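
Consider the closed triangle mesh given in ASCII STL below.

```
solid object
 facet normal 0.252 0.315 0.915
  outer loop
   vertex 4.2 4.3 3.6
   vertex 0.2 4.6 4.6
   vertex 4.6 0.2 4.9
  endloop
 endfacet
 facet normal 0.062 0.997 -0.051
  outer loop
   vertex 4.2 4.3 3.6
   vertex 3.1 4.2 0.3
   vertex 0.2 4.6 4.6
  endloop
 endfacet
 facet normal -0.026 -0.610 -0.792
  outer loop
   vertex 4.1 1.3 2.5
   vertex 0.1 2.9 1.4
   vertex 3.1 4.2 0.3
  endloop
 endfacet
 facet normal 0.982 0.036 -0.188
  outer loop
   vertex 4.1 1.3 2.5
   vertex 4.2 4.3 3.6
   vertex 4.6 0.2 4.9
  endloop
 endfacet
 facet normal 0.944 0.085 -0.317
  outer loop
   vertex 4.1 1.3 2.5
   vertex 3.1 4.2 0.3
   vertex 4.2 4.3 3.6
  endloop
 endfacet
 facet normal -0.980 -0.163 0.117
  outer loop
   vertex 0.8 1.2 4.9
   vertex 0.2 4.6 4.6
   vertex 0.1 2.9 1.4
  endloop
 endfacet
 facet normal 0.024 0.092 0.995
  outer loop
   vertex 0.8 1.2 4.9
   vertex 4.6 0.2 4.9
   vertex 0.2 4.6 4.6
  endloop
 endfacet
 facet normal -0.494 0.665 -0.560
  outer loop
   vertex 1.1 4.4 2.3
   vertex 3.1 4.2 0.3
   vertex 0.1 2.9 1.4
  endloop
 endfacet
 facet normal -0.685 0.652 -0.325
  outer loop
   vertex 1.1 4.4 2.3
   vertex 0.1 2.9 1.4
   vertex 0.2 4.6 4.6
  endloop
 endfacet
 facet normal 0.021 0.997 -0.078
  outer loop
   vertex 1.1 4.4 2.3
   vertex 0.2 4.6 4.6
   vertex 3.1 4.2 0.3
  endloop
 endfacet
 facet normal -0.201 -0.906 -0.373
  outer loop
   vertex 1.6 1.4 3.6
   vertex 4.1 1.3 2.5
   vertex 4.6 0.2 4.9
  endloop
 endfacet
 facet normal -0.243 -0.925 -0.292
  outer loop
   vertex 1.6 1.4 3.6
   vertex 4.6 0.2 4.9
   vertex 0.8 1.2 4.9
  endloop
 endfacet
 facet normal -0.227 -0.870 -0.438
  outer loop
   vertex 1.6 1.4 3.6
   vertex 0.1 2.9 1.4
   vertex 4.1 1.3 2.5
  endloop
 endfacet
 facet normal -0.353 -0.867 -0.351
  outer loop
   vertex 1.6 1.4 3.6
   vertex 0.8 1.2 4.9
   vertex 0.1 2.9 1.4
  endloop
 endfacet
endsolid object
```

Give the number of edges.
21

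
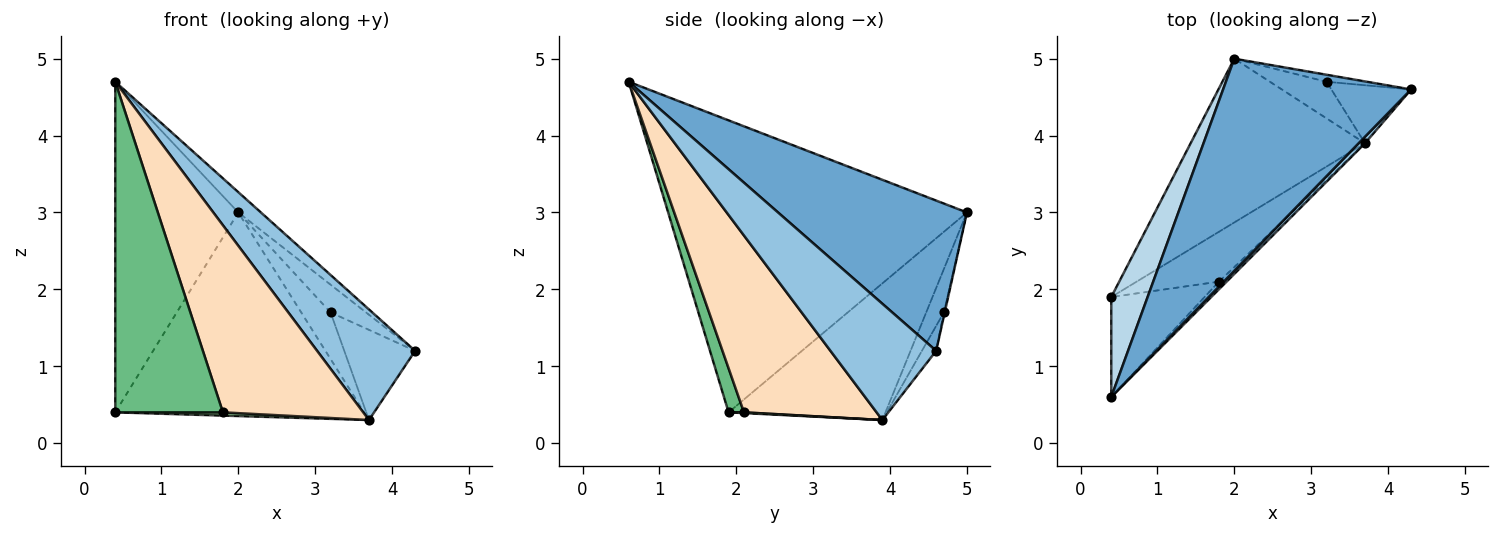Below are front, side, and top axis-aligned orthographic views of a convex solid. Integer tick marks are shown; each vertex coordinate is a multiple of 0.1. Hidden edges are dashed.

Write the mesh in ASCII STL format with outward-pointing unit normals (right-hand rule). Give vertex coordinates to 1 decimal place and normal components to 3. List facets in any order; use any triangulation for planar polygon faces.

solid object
 facet normal 0.623 0.075 0.779
  outer loop
   vertex 2.0 5.0 3.0
   vertex 0.4 0.6 4.7
   vertex 4.3 4.6 1.2
  endloop
 endfacet
 facet normal 0.733 -0.679 0.040
  outer loop
   vertex 3.7 3.9 0.3
   vertex 4.3 4.6 1.2
   vertex 0.4 0.6 4.7
  endloop
 endfacet
 facet normal -0.919 0.378 0.114
  outer loop
   vertex 0.4 1.9 0.4
   vertex 0.4 0.6 4.7
   vertex 2.0 5.0 3.0
  endloop
 endfacet
 facet normal -0.441 0.699 -0.563
  outer loop
   vertex 0.4 1.9 0.4
   vertex 2.0 5.0 3.0
   vertex 3.7 3.9 0.3
  endloop
 endfacet
 facet normal -0.023 0.969 -0.245
  outer loop
   vertex 3.2 4.7 1.7
   vertex 2.0 5.0 3.0
   vertex 4.3 4.6 1.2
  endloop
 endfacet
 facet normal -0.167 0.829 -0.533
  outer loop
   vertex 3.2 4.7 1.7
   vertex 4.3 4.6 1.2
   vertex 3.7 3.9 0.3
  endloop
 endfacet
 facet normal -0.428 0.711 -0.559
  outer loop
   vertex 3.2 4.7 1.7
   vertex 3.7 3.9 0.3
   vertex 2.0 5.0 3.0
  endloop
 endfacet
 facet normal 0.687 -0.726 -0.030
  outer loop
   vertex 1.8 2.1 0.4
   vertex 3.7 3.9 0.3
   vertex 0.4 0.6 4.7
  endloop
 endfacet
 facet normal 0.135 -0.948 -0.287
  outer loop
   vertex 1.8 2.1 0.4
   vertex 0.4 0.6 4.7
   vertex 0.4 1.9 0.4
  endloop
 endfacet
 facet normal 0.009 -0.065 -0.998
  outer loop
   vertex 1.8 2.1 0.4
   vertex 0.4 1.9 0.4
   vertex 3.7 3.9 0.3
  endloop
 endfacet
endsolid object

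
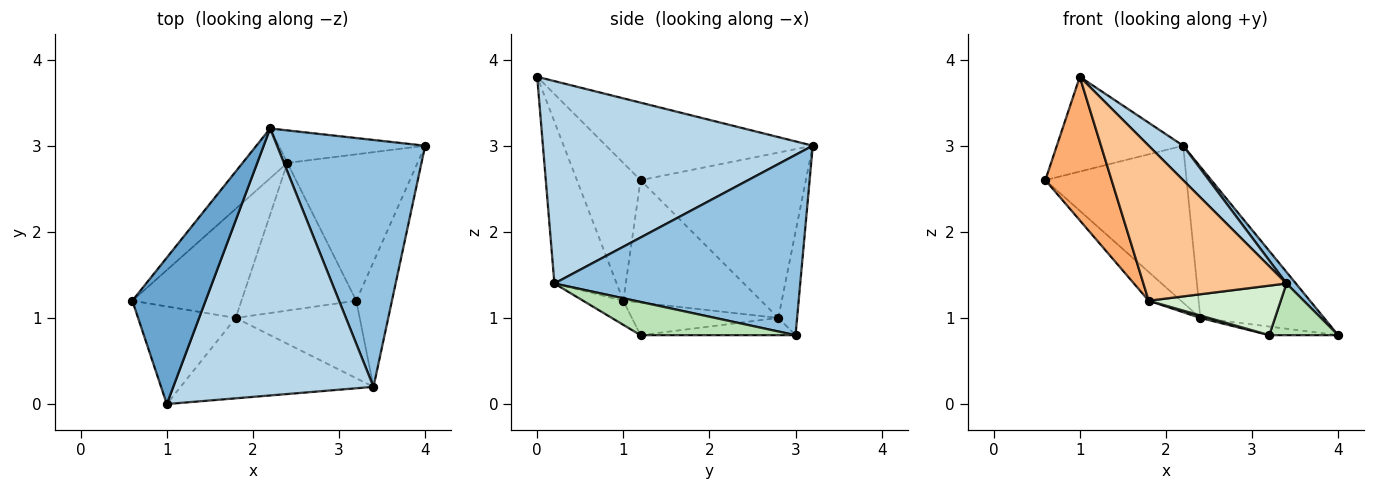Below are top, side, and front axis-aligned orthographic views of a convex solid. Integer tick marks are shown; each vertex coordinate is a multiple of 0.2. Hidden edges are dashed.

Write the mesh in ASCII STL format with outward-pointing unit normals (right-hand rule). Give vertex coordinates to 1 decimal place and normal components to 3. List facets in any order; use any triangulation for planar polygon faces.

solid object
 facet normal -0.664 0.406 0.627
  outer loop
   vertex 2.2 3.2 3.0
   vertex 0.6 1.2 2.6
   vertex 1.0 0.0 3.8
  endloop
 endfacet
 facet normal 0.772 -0.030 0.635
  outer loop
   vertex 3.4 0.2 1.4
   vertex 4.0 3.0 0.8
   vertex 2.2 3.2 3.0
  endloop
 endfacet
 facet normal 0.708 -0.090 0.700
  outer loop
   vertex 3.4 0.2 1.4
   vertex 2.2 3.2 3.0
   vertex 1.0 0.0 3.8
  endloop
 endfacet
 facet normal -0.745 0.636 -0.202
  outer loop
   vertex 2.4 2.8 1.0
   vertex 0.6 1.2 2.6
   vertex 2.2 3.2 3.0
  endloop
 endfacet
 facet normal -0.147 0.967 -0.208
  outer loop
   vertex 2.4 2.8 1.0
   vertex 2.2 3.2 3.0
   vertex 4.0 3.0 0.8
  endloop
 endfacet
 facet normal -0.622 -0.648 -0.440
  outer loop
   vertex 1.8 1.0 1.2
   vertex 1.0 0.0 3.8
   vertex 0.6 1.2 2.6
  endloop
 endfacet
 facet normal -0.360 -0.828 -0.429
  outer loop
   vertex 1.8 1.0 1.2
   vertex 3.4 0.2 1.4
   vertex 1.0 0.0 3.8
  endloop
 endfacet
 facet normal -0.736 0.172 -0.655
  outer loop
   vertex 1.8 1.0 1.2
   vertex 0.6 1.2 2.6
   vertex 2.4 2.8 1.0
  endloop
 endfacet
 facet normal -0.131 0.058 -0.990
  outer loop
   vertex 3.2 1.2 0.8
   vertex 2.4 2.8 1.0
   vertex 4.0 3.0 0.8
  endloop
 endfacet
 facet normal -0.273 -0.016 -0.962
  outer loop
   vertex 3.2 1.2 0.8
   vertex 1.8 1.0 1.2
   vertex 2.4 2.8 1.0
  endloop
 endfacet
 facet normal 0.652 -0.290 -0.700
  outer loop
   vertex 3.2 1.2 0.8
   vertex 4.0 3.0 0.8
   vertex 3.4 0.2 1.4
  endloop
 endfacet
 facet normal -0.162 -0.531 -0.832
  outer loop
   vertex 3.2 1.2 0.8
   vertex 3.4 0.2 1.4
   vertex 1.8 1.0 1.2
  endloop
 endfacet
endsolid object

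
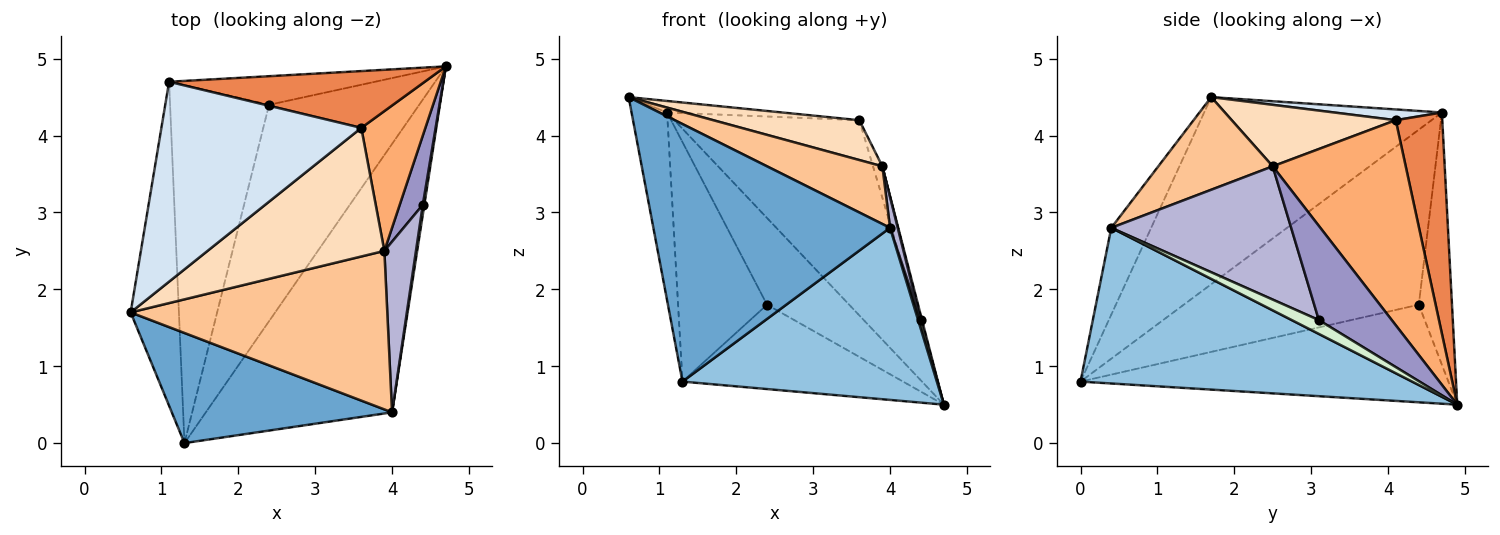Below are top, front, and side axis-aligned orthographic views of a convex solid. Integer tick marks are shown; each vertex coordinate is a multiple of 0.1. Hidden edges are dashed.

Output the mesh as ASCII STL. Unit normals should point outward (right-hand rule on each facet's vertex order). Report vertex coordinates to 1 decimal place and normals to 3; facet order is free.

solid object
 facet normal -0.153 -0.909 0.389
  outer loop
   vertex 4.0 0.4 2.8
   vertex 0.6 1.7 4.5
   vertex 1.3 0.0 0.8
  endloop
 endfacet
 facet normal 0.575 -0.441 -0.689
  outer loop
   vertex 4.0 0.4 2.8
   vertex 1.3 0.0 0.8
   vertex 4.7 4.9 0.5
  endloop
 endfacet
 facet normal -0.958 0.143 -0.247
  outer loop
   vertex 1.1 4.7 4.3
   vertex 1.3 0.0 0.8
   vertex 0.6 1.7 4.5
  endloop
 endfacet
 facet normal 0.054 0.058 0.997
  outer loop
   vertex 1.1 4.7 4.3
   vertex 0.6 1.7 4.5
   vertex 3.6 4.1 4.2
  endloop
 endfacet
 facet normal 0.235 0.933 0.272
  outer loop
   vertex 1.1 4.7 4.3
   vertex 3.6 4.1 4.2
   vertex 4.7 4.9 0.5
  endloop
 endfacet
 facet normal 0.952 0.067 0.298
  outer loop
   vertex 3.9 2.5 3.6
   vertex 4.7 4.9 0.5
   vertex 3.6 4.1 4.2
  endloop
 endfacet
 facet normal 0.321 -0.324 0.890
  outer loop
   vertex 3.9 2.5 3.6
   vertex 0.6 1.7 4.5
   vertex 4.0 0.4 2.8
  endloop
 endfacet
 facet normal 0.315 -0.281 0.906
  outer loop
   vertex 3.9 2.5 3.6
   vertex 3.6 4.1 4.2
   vertex 0.6 1.7 4.5
  endloop
 endfacet
 facet normal -0.518 0.311 -0.797
  outer loop
   vertex 2.4 4.4 1.8
   vertex 4.7 4.9 0.5
   vertex 1.3 0.0 0.8
  endloop
 endfacet
 facet normal -0.358 0.887 -0.293
  outer loop
   vertex 2.4 4.4 1.8
   vertex 1.1 4.7 4.3
   vertex 4.7 4.9 0.5
  endloop
 endfacet
 facet normal -0.827 0.313 -0.467
  outer loop
   vertex 2.4 4.4 1.8
   vertex 1.3 0.0 0.8
   vertex 1.1 4.7 4.3
  endloop
 endfacet
 facet normal 0.989 -0.098 0.110
  outer loop
   vertex 4.4 3.1 1.6
   vertex 4.0 0.4 2.8
   vertex 4.7 4.9 0.5
  endloop
 endfacet
 facet normal 0.971 -0.017 0.238
  outer loop
   vertex 4.4 3.1 1.6
   vertex 4.7 4.9 0.5
   vertex 3.9 2.5 3.6
  endloop
 endfacet
 facet normal 0.972 -0.042 0.231
  outer loop
   vertex 4.4 3.1 1.6
   vertex 3.9 2.5 3.6
   vertex 4.0 0.4 2.8
  endloop
 endfacet
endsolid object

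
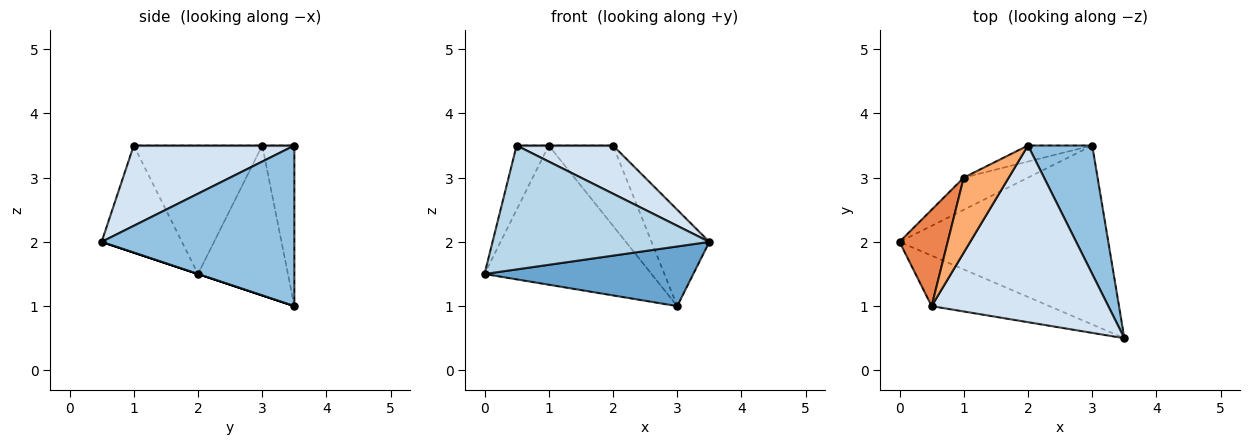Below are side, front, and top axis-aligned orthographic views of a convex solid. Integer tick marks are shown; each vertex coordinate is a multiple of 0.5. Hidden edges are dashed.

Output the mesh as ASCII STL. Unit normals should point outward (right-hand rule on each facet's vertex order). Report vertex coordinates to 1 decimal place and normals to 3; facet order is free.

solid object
 facet normal 0.000 -0.316 -0.949
  outer loop
   vertex 3.0 3.5 1.0
   vertex 3.5 0.5 2.0
   vertex 0.0 2.0 1.5
  endloop
 endfacet
 facet normal 0.894 0.268 0.358
  outer loop
   vertex 2.0 3.5 3.5
   vertex 3.5 0.5 2.0
   vertex 3.0 3.5 1.0
  endloop
 endfacet
 facet normal -0.324 -0.876 -0.357
  outer loop
   vertex 0.5 1.0 3.5
   vertex 0.0 2.0 1.5
   vertex 3.5 0.5 2.0
  endloop
 endfacet
 facet normal 0.402 -0.241 0.884
  outer loop
   vertex 0.5 1.0 3.5
   vertex 3.5 0.5 2.0
   vertex 2.0 3.5 3.5
  endloop
 endfacet
 facet normal -0.912 0.228 0.342
  outer loop
   vertex 1.0 3.0 3.5
   vertex 0.0 2.0 1.5
   vertex 0.5 1.0 3.5
  endloop
 endfacet
 facet normal 0.000 0.000 1.000
  outer loop
   vertex 1.0 3.0 3.5
   vertex 0.5 1.0 3.5
   vertex 2.0 3.5 3.5
  endloop
 endfacet
 facet normal -0.465 0.863 -0.199
  outer loop
   vertex 1.0 3.0 3.5
   vertex 3.0 3.5 1.0
   vertex 0.0 2.0 1.5
  endloop
 endfacet
 facet normal -0.440 0.880 -0.176
  outer loop
   vertex 1.0 3.0 3.5
   vertex 2.0 3.5 3.5
   vertex 3.0 3.5 1.0
  endloop
 endfacet
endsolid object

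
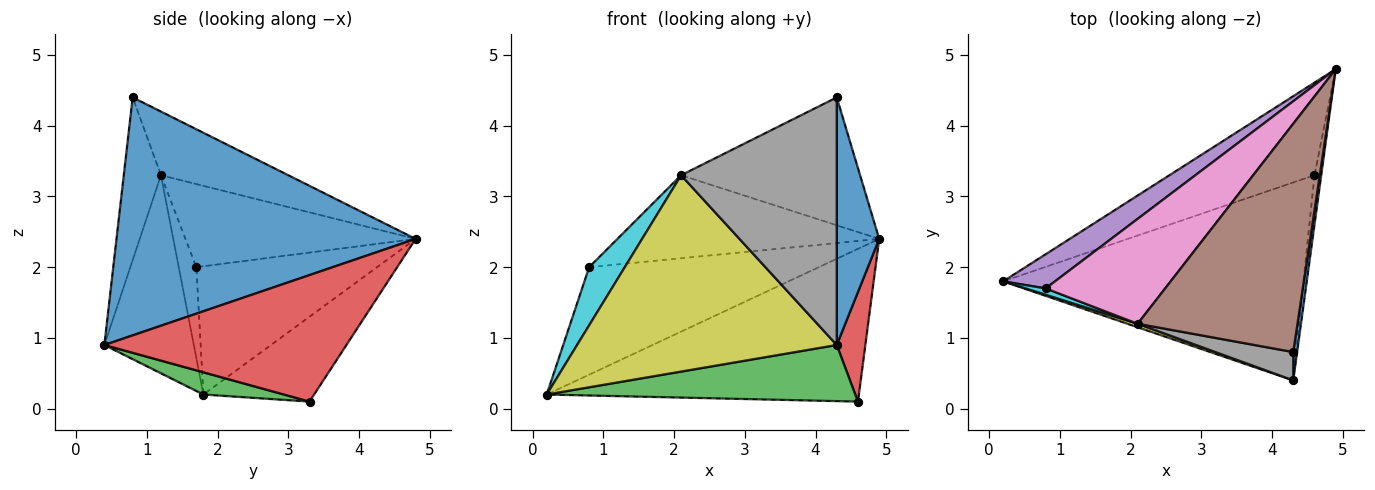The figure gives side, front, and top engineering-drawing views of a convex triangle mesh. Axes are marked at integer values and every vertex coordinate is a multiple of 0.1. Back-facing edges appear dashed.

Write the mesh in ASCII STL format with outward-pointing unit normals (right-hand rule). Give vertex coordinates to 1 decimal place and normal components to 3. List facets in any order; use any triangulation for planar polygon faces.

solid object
 facet normal 0.990 -0.140 0.016
  outer loop
   vertex 4.3 0.8 4.4
   vertex 4.3 0.4 0.9
   vertex 4.9 4.8 2.4
  endloop
 endfacet
 facet normal -0.290 0.818 -0.496
  outer loop
   vertex 4.6 3.3 0.1
   vertex 0.2 1.8 0.2
   vertex 4.9 4.8 2.4
  endloop
 endfacet
 facet normal 0.071 -0.272 -0.960
  outer loop
   vertex 4.6 3.3 0.1
   vertex 4.3 0.4 0.9
   vertex 0.2 1.8 0.2
  endloop
 endfacet
 facet normal 0.992 -0.117 -0.053
  outer loop
   vertex 4.6 3.3 0.1
   vertex 4.9 4.8 2.4
   vertex 4.3 0.4 0.9
  endloop
 endfacet
 facet normal -0.600 0.762 0.242
  outer loop
   vertex 0.8 1.7 2.0
   vertex 4.9 4.8 2.4
   vertex 0.2 1.8 0.2
  endloop
 endfacet
 facet normal -0.328 0.461 0.824
  outer loop
   vertex 2.1 1.2 3.3
   vertex 4.3 0.8 4.4
   vertex 4.9 4.8 2.4
  endloop
 endfacet
 facet normal -0.479 0.545 0.688
  outer loop
   vertex 2.1 1.2 3.3
   vertex 4.9 4.8 2.4
   vertex 0.8 1.7 2.0
  endloop
 endfacet
 facet normal -0.231 -0.967 0.110
  outer loop
   vertex 2.1 1.2 3.3
   vertex 4.3 0.4 0.9
   vertex 4.3 0.8 4.4
  endloop
 endfacet
 facet normal -0.326 -0.945 0.017
  outer loop
   vertex 2.1 1.2 3.3
   vertex 0.2 1.8 0.2
   vertex 4.3 0.4 0.9
  endloop
 endfacet
 facet normal -0.441 -0.892 0.097
  outer loop
   vertex 2.1 1.2 3.3
   vertex 0.8 1.7 2.0
   vertex 0.2 1.8 0.2
  endloop
 endfacet
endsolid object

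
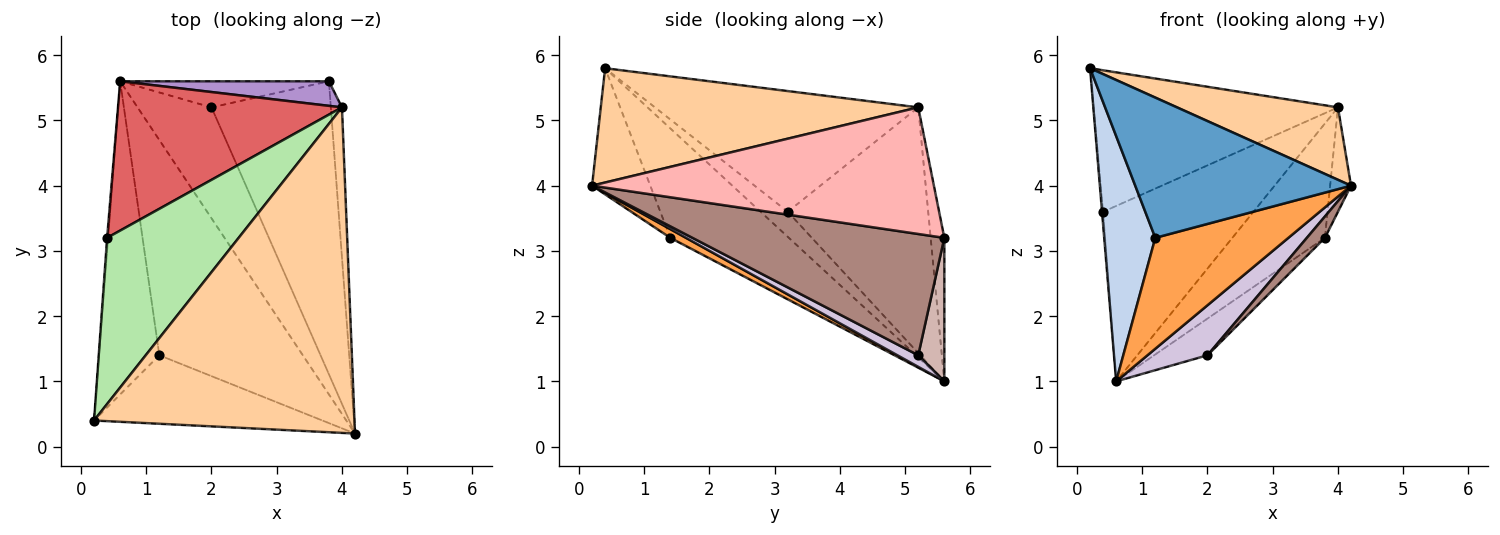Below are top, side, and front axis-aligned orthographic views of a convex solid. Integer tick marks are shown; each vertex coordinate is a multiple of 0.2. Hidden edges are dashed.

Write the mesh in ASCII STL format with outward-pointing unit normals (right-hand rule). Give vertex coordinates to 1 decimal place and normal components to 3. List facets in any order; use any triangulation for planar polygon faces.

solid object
 facet normal -0.236 -0.873 -0.426
  outer loop
   vertex 1.2 1.4 3.2
   vertex 4.2 0.2 4.0
   vertex 0.2 0.4 5.8
  endloop
 endfacet
 facet normal -0.820 -0.353 -0.451
  outer loop
   vertex 1.2 1.4 3.2
   vertex 0.2 0.4 5.8
   vertex 0.6 5.6 1.0
  endloop
 endfacet
 facet normal 0.054 -0.457 -0.888
  outer loop
   vertex 1.2 1.4 3.2
   vertex 0.6 5.6 1.0
   vertex 4.2 0.2 4.0
  endloop
 endfacet
 facet normal 0.394 -0.200 0.897
  outer loop
   vertex 4.0 5.2 5.2
   vertex 0.2 0.4 5.8
   vertex 4.2 0.2 4.0
  endloop
 endfacet
 facet normal -0.998 0.040 -0.040
  outer loop
   vertex 0.4 3.2 3.6
   vertex 0.6 5.6 1.0
   vertex 0.2 0.4 5.8
  endloop
 endfacet
 facet normal -0.573 0.531 0.624
  outer loop
   vertex 0.4 3.2 3.6
   vertex 0.2 0.4 5.8
   vertex 4.0 5.2 5.2
  endloop
 endfacet
 facet normal -0.580 0.621 0.528
  outer loop
   vertex 0.4 3.2 3.6
   vertex 4.0 5.2 5.2
   vertex 0.6 5.6 1.0
  endloop
 endfacet
 facet normal 0.994 0.061 -0.087
  outer loop
   vertex 3.8 5.6 3.2
   vertex 4.0 5.2 5.2
   vertex 4.2 0.2 4.0
  endloop
 endfacet
 facet normal -0.143 0.968 0.208
  outer loop
   vertex 3.8 5.6 3.2
   vertex 0.6 5.6 1.0
   vertex 4.0 5.2 5.2
  endloop
 endfacet
 facet normal 0.142 -0.407 -0.902
  outer loop
   vertex 2.0 5.2 1.4
   vertex 4.2 0.2 4.0
   vertex 0.6 5.6 1.0
  endloop
 endfacet
 facet normal 0.712 -0.051 -0.700
  outer loop
   vertex 2.0 5.2 1.4
   vertex 3.8 5.6 3.2
   vertex 4.2 0.2 4.0
  endloop
 endfacet
 facet normal 0.370 0.757 -0.538
  outer loop
   vertex 2.0 5.2 1.4
   vertex 0.6 5.6 1.0
   vertex 3.8 5.6 3.2
  endloop
 endfacet
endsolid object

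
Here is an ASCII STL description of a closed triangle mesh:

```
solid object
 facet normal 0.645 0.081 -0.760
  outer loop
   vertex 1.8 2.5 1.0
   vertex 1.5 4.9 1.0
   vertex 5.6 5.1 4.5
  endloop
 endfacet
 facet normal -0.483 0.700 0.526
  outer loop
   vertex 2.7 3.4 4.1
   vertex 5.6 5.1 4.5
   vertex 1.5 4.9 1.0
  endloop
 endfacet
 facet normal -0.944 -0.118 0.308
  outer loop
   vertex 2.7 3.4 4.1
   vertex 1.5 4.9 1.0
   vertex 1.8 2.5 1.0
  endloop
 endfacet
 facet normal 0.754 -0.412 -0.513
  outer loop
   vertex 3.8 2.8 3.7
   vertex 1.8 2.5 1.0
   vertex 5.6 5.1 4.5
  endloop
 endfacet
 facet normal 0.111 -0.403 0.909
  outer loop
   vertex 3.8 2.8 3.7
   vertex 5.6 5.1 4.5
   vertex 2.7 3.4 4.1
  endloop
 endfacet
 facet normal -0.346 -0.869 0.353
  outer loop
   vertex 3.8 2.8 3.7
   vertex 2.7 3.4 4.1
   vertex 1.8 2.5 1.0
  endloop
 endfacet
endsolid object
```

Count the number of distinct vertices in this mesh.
5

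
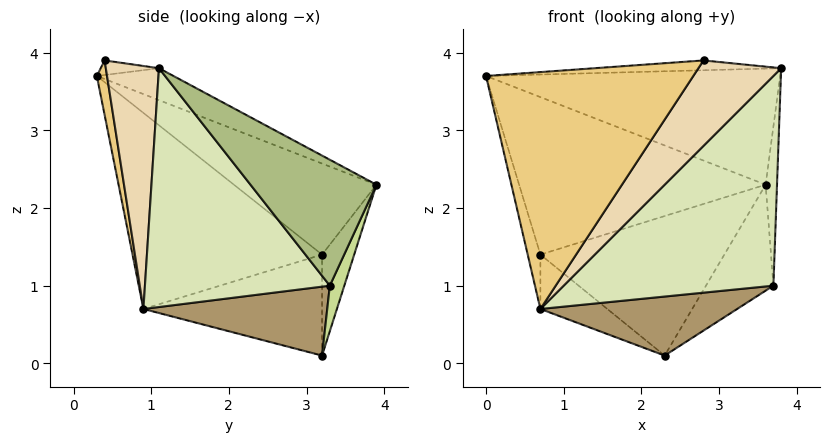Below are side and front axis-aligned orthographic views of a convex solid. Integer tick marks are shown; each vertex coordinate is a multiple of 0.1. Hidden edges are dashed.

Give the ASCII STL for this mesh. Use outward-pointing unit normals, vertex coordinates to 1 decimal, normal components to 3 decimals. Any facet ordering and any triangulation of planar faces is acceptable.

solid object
 facet normal -0.120 0.462 0.879
  outer loop
   vertex 3.6 3.9 2.3
   vertex 0.0 0.3 3.7
   vertex 3.8 1.1 3.8
  endloop
 endfacet
 facet normal -0.365 0.631 0.685
  outer loop
   vertex 0.7 3.2 1.4
   vertex 0.0 0.3 3.7
   vertex 3.6 3.9 2.3
  endloop
 endfacet
 facet normal -0.168 0.964 -0.207
  outer loop
   vertex 0.7 3.2 1.4
   vertex 3.6 3.9 2.3
   vertex 2.3 3.2 0.1
  endloop
 endfacet
 facet normal -0.975 0.065 -0.214
  outer loop
   vertex 0.7 0.9 0.7
   vertex 0.0 0.3 3.7
   vertex 0.7 3.2 1.4
  endloop
 endfacet
 facet normal -0.614 0.230 -0.755
  outer loop
   vertex 0.7 0.9 0.7
   vertex 0.7 3.2 1.4
   vertex 2.3 3.2 0.1
  endloop
 endfacet
 facet normal 0.995 0.090 0.035
  outer loop
   vertex 3.7 3.3 1.0
   vertex 3.6 3.9 2.3
   vertex 3.8 1.1 3.8
  endloop
 endfacet
 facet normal 0.192 0.897 -0.399
  outer loop
   vertex 3.7 3.3 1.0
   vertex 2.3 3.2 0.1
   vertex 3.6 3.9 2.3
  endloop
 endfacet
 facet normal 0.564 -0.639 -0.523
  outer loop
   vertex 3.7 3.3 1.0
   vertex 3.8 1.1 3.8
   vertex 0.7 0.9 0.7
  endloop
 endfacet
 facet normal 0.487 -0.522 -0.700
  outer loop
   vertex 3.7 3.3 1.0
   vertex 0.7 0.9 0.7
   vertex 2.3 3.2 0.1
  endloop
 endfacet
 facet normal -0.078 0.249 0.965
  outer loop
   vertex 2.8 0.4 3.9
   vertex 3.8 1.1 3.8
   vertex 0.0 0.3 3.7
  endloop
 endfacet
 facet normal 0.048 -0.982 -0.185
  outer loop
   vertex 2.8 0.4 3.9
   vertex 0.0 0.3 3.7
   vertex 0.7 0.9 0.7
  endloop
 endfacet
 facet normal 0.486 -0.757 -0.437
  outer loop
   vertex 2.8 0.4 3.9
   vertex 0.7 0.9 0.7
   vertex 3.8 1.1 3.8
  endloop
 endfacet
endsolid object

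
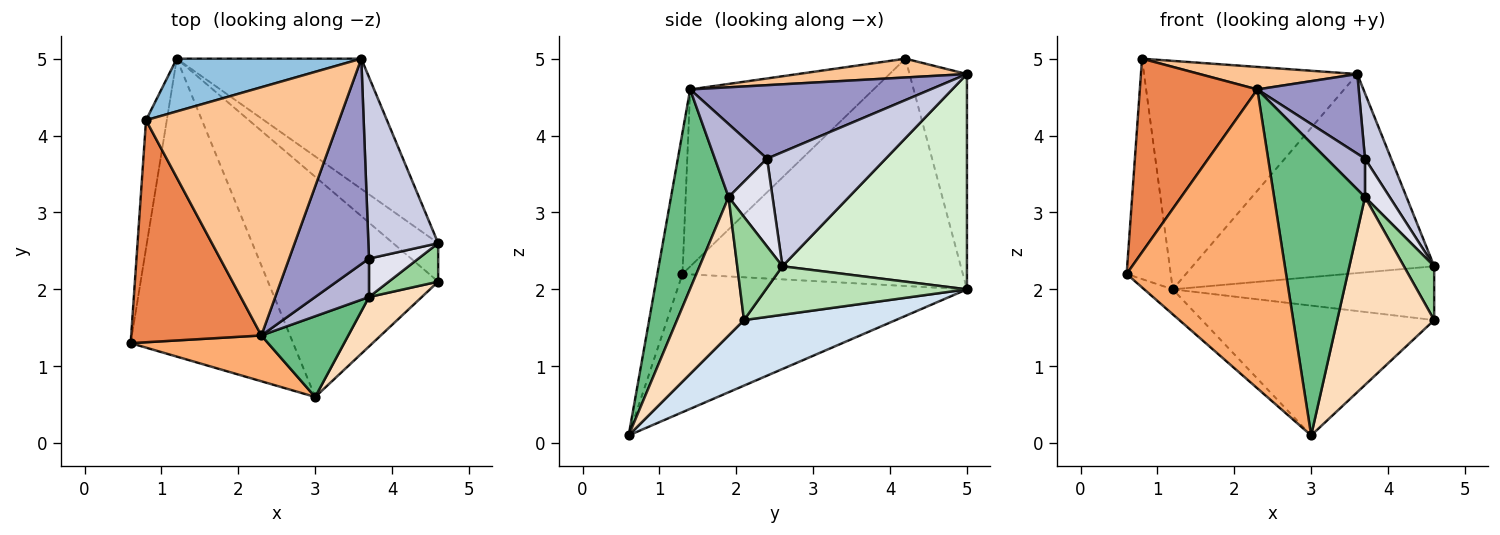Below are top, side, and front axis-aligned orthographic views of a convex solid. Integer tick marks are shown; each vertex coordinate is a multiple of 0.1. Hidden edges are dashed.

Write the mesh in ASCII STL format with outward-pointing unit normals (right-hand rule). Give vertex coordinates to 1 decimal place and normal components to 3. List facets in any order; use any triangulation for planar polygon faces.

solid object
 facet normal -0.984 0.155 -0.090
  outer loop
   vertex 0.8 4.2 5.0
   vertex 1.2 5.0 2.0
   vertex 0.6 1.3 2.2
  endloop
 endfacet
 facet normal -0.254 0.942 0.217
  outer loop
   vertex 3.6 5.0 4.8
   vertex 1.2 5.0 2.0
   vertex 0.8 4.2 5.0
  endloop
 endfacet
 facet normal -0.647 0.064 -0.760
  outer loop
   vertex 3.0 0.6 0.1
   vertex 0.6 1.3 2.2
   vertex 1.2 5.0 2.0
  endloop
 endfacet
 facet normal 0.315 0.482 -0.818
  outer loop
   vertex 3.0 0.6 0.1
   vertex 1.2 5.0 2.0
   vertex 4.6 2.1 1.6
  endloop
 endfacet
 facet normal -0.716 -0.459 0.526
  outer loop
   vertex 2.3 1.4 4.6
   vertex 0.8 4.2 5.0
   vertex 0.6 1.3 2.2
  endloop
 endfacet
 facet normal -0.154 -0.977 0.150
  outer loop
   vertex 2.3 1.4 4.6
   vertex 0.6 1.3 2.2
   vertex 3.0 0.6 0.1
  endloop
 endfacet
 facet normal 0.096 -0.090 0.991
  outer loop
   vertex 2.3 1.4 4.6
   vertex 3.6 5.0 4.8
   vertex 0.8 4.2 5.0
  endloop
 endfacet
 facet normal 0.555 -0.804 0.212
  outer loop
   vertex 3.7 1.9 3.2
   vertex 3.0 0.6 0.1
   vertex 4.6 2.1 1.6
  endloop
 endfacet
 facet normal 0.521 -0.823 0.227
  outer loop
   vertex 3.7 1.9 3.2
   vertex 2.3 1.4 4.6
   vertex 3.0 0.6 0.1
  endloop
 endfacet
 facet normal 0.772 -0.517 0.370
  outer loop
   vertex 4.6 2.6 2.3
   vertex 3.7 1.9 3.2
   vertex 4.6 2.1 1.6
  endloop
 endfacet
 facet normal 0.530 0.690 -0.493
  outer loop
   vertex 4.6 2.6 2.3
   vertex 4.6 2.1 1.6
   vertex 1.2 5.0 2.0
  endloop
 endfacet
 facet normal 0.538 0.705 -0.462
  outer loop
   vertex 4.6 2.6 2.3
   vertex 1.2 5.0 2.0
   vertex 3.6 5.0 4.8
  endloop
 endfacet
 facet normal 0.651 -0.274 0.708
  outer loop
   vertex 3.7 2.4 3.7
   vertex 3.6 5.0 4.8
   vertex 2.3 1.4 4.6
  endloop
 endfacet
 facet normal 0.692 -0.510 0.510
  outer loop
   vertex 3.7 2.4 3.7
   vertex 2.3 1.4 4.6
   vertex 3.7 1.9 3.2
  endloop
 endfacet
 facet normal 0.839 -0.185 0.513
  outer loop
   vertex 3.7 2.4 3.7
   vertex 4.6 2.6 2.3
   vertex 3.6 5.0 4.8
  endloop
 endfacet
 facet normal 0.783 -0.440 0.440
  outer loop
   vertex 3.7 2.4 3.7
   vertex 3.7 1.9 3.2
   vertex 4.6 2.6 2.3
  endloop
 endfacet
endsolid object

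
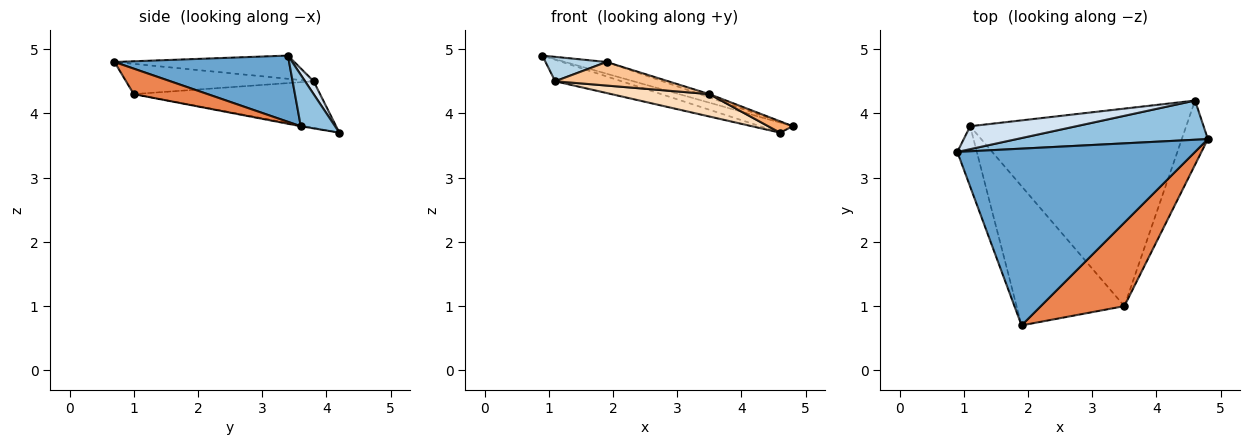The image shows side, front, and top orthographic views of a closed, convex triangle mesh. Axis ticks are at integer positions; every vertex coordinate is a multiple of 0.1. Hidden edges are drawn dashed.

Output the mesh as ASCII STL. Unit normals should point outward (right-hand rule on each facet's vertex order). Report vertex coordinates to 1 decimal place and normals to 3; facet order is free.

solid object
 facet normal 0.268 0.064 0.961
  outer loop
   vertex 1.9 0.7 4.8
   vertex 4.8 3.6 3.8
   vertex 0.9 3.4 4.9
  endloop
 endfacet
 facet normal 0.252 0.240 0.937
  outer loop
   vertex 4.6 4.2 3.7
   vertex 0.9 3.4 4.9
   vertex 4.8 3.6 3.8
  endloop
 endfacet
 facet normal -0.741 -0.252 -0.622
  outer loop
   vertex 1.1 3.8 4.5
   vertex 1.9 0.7 4.8
   vertex 0.9 3.4 4.9
  endloop
 endfacet
 facet normal 0.088 0.682 0.726
  outer loop
   vertex 1.1 3.8 4.5
   vertex 0.9 3.4 4.9
   vertex 4.6 4.2 3.7
  endloop
 endfacet
 facet normal 0.292 0.038 0.956
  outer loop
   vertex 3.5 1.0 4.3
   vertex 4.8 3.6 3.8
   vertex 1.9 0.7 4.8
  endloop
 endfacet
 facet normal -0.030 -0.174 -0.984
  outer loop
   vertex 3.5 1.0 4.3
   vertex 4.6 4.2 3.7
   vertex 4.8 3.6 3.8
  endloop
 endfacet
 facet normal -0.267 -0.161 -0.950
  outer loop
   vertex 3.5 1.0 4.3
   vertex 1.9 0.7 4.8
   vertex 1.1 3.8 4.5
  endloop
 endfacet
 facet normal -0.209 -0.110 -0.972
  outer loop
   vertex 3.5 1.0 4.3
   vertex 1.1 3.8 4.5
   vertex 4.6 4.2 3.7
  endloop
 endfacet
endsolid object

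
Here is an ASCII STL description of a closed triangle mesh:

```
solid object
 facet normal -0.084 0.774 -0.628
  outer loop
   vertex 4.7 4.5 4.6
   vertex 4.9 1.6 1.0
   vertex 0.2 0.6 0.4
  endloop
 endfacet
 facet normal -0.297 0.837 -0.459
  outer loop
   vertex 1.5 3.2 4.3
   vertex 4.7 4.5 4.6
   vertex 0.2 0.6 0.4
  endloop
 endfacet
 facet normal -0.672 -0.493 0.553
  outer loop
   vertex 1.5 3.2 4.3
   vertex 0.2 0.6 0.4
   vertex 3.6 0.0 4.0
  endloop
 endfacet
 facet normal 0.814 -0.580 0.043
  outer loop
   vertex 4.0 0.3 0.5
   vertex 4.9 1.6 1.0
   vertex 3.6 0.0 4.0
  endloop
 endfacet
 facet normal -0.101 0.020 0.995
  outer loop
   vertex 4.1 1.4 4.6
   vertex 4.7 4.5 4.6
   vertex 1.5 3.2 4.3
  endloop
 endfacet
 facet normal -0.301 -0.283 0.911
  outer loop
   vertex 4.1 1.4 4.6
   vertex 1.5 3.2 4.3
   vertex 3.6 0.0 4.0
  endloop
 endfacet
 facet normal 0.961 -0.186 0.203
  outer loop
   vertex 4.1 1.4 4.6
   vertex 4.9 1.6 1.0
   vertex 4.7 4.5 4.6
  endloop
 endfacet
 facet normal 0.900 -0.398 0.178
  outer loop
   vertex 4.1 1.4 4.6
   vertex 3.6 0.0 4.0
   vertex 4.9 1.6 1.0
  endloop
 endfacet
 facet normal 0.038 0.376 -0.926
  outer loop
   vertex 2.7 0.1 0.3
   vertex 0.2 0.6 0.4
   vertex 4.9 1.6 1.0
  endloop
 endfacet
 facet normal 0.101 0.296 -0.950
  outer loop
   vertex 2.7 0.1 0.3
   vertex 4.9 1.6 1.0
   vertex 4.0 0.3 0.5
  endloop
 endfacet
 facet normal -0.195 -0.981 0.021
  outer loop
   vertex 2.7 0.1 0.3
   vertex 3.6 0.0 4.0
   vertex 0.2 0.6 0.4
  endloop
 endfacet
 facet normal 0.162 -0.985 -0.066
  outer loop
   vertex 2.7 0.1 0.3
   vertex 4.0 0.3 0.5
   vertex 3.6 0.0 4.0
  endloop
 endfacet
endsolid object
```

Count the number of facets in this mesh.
12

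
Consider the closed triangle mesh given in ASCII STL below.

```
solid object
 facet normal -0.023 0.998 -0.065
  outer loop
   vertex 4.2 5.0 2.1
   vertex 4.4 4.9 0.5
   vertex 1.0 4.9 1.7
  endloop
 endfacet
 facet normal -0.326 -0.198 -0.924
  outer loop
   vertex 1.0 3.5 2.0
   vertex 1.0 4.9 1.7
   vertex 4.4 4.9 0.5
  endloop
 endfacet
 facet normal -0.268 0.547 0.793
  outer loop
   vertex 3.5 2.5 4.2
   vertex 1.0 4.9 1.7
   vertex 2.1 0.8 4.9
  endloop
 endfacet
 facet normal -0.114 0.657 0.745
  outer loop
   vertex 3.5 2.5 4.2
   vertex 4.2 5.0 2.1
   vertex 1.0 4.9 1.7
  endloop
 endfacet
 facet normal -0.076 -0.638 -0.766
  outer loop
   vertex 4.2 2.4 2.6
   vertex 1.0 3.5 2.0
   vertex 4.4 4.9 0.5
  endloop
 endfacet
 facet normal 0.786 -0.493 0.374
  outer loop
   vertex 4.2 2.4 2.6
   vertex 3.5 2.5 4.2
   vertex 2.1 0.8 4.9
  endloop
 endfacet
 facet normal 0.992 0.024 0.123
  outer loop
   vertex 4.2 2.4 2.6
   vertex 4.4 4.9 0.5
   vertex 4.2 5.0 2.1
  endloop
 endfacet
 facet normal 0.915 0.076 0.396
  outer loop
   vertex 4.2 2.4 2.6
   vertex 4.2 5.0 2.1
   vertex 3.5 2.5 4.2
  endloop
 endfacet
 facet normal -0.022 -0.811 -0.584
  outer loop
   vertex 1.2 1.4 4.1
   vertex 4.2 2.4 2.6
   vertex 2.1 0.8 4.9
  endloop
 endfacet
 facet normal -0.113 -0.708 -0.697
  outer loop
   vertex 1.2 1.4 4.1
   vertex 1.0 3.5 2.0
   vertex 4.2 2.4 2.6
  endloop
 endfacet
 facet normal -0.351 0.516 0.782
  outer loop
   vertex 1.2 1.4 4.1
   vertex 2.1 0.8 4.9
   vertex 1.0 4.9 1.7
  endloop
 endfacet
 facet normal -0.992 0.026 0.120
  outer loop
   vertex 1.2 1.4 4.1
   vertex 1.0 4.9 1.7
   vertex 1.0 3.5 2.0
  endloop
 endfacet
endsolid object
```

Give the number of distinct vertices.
8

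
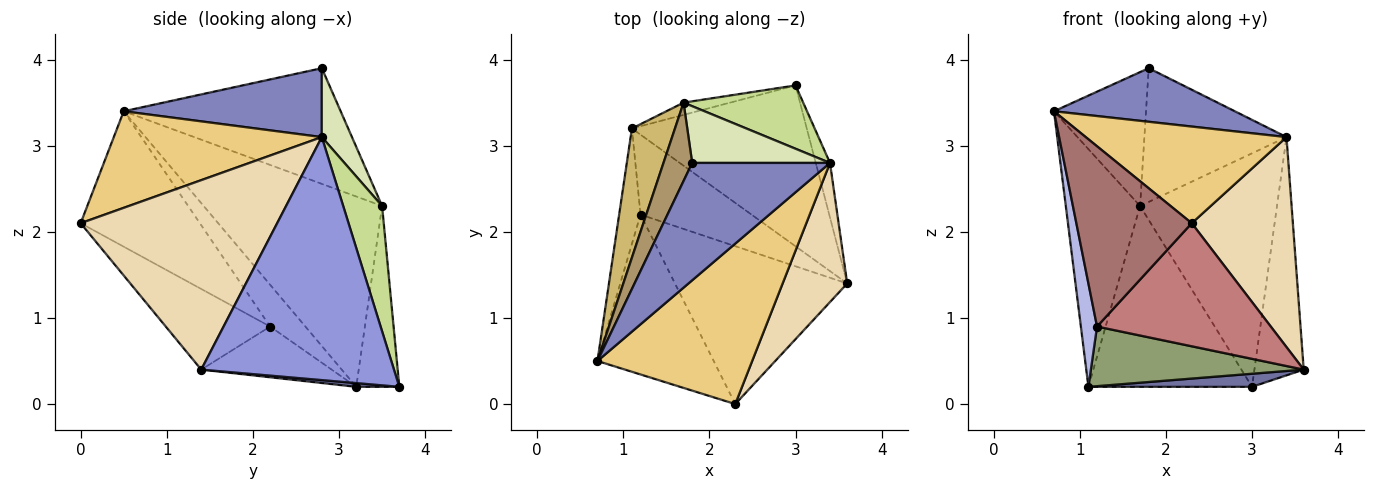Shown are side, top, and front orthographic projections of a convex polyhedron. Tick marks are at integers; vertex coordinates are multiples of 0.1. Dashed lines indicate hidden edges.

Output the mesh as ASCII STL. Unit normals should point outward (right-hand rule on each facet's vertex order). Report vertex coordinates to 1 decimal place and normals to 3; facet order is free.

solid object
 facet normal 0.021 -0.081 -0.996
  outer loop
   vertex 1.1 3.2 0.2
   vertex 3.0 3.7 0.2
   vertex 3.6 1.4 0.4
  endloop
 endfacet
 facet normal 0.414 -0.378 0.828
  outer loop
   vertex 3.4 2.8 3.1
   vertex 1.8 2.8 3.9
   vertex 0.7 0.5 3.4
  endloop
 endfacet
 facet normal 0.967 0.247 -0.057
  outer loop
   vertex 3.4 2.8 3.1
   vertex 3.6 1.4 0.4
   vertex 3.0 3.7 0.2
  endloop
 endfacet
 facet normal -0.824 -0.378 -0.422
  outer loop
   vertex 1.2 2.2 0.9
   vertex 0.7 0.5 3.4
   vertex 1.1 3.2 0.2
  endloop
 endfacet
 facet normal -0.344 -0.561 -0.753
  outer loop
   vertex 1.2 2.2 0.9
   vertex 1.1 3.2 0.2
   vertex 3.6 1.4 0.4
  endloop
 endfacet
 facet normal -0.254 0.965 -0.065
  outer loop
   vertex 1.7 3.5 2.3
   vertex 3.0 3.7 0.2
   vertex 1.1 3.2 0.2
  endloop
 endfacet
 facet normal 0.264 0.931 0.252
  outer loop
   vertex 1.7 3.5 2.3
   vertex 3.4 2.8 3.1
   vertex 3.0 3.7 0.2
  endloop
 endfacet
 facet normal 0.192 0.904 0.383
  outer loop
   vertex 1.7 3.5 2.3
   vertex 1.8 2.8 3.9
   vertex 3.4 2.8 3.1
  endloop
 endfacet
 facet normal -0.897 0.381 0.223
  outer loop
   vertex 1.7 3.5 2.3
   vertex 0.7 0.5 3.4
   vertex 1.8 2.8 3.9
  endloop
 endfacet
 facet normal -0.904 0.376 0.204
  outer loop
   vertex 1.7 3.5 2.3
   vertex 1.1 3.2 0.2
   vertex 0.7 0.5 3.4
  endloop
 endfacet
 facet normal 0.472 -0.455 0.755
  outer loop
   vertex 2.3 0.0 2.1
   vertex 3.4 2.8 3.1
   vertex 0.7 0.5 3.4
  endloop
 endfacet
 facet normal 0.851 -0.438 0.290
  outer loop
   vertex 2.3 0.0 2.1
   vertex 3.6 1.4 0.4
   vertex 3.4 2.8 3.1
  endloop
 endfacet
 facet normal -0.612 -0.592 -0.525
  outer loop
   vertex 2.3 0.0 2.1
   vertex 0.7 0.5 3.4
   vertex 1.2 2.2 0.9
  endloop
 endfacet
 facet normal -0.346 -0.577 -0.740
  outer loop
   vertex 2.3 0.0 2.1
   vertex 1.2 2.2 0.9
   vertex 3.6 1.4 0.4
  endloop
 endfacet
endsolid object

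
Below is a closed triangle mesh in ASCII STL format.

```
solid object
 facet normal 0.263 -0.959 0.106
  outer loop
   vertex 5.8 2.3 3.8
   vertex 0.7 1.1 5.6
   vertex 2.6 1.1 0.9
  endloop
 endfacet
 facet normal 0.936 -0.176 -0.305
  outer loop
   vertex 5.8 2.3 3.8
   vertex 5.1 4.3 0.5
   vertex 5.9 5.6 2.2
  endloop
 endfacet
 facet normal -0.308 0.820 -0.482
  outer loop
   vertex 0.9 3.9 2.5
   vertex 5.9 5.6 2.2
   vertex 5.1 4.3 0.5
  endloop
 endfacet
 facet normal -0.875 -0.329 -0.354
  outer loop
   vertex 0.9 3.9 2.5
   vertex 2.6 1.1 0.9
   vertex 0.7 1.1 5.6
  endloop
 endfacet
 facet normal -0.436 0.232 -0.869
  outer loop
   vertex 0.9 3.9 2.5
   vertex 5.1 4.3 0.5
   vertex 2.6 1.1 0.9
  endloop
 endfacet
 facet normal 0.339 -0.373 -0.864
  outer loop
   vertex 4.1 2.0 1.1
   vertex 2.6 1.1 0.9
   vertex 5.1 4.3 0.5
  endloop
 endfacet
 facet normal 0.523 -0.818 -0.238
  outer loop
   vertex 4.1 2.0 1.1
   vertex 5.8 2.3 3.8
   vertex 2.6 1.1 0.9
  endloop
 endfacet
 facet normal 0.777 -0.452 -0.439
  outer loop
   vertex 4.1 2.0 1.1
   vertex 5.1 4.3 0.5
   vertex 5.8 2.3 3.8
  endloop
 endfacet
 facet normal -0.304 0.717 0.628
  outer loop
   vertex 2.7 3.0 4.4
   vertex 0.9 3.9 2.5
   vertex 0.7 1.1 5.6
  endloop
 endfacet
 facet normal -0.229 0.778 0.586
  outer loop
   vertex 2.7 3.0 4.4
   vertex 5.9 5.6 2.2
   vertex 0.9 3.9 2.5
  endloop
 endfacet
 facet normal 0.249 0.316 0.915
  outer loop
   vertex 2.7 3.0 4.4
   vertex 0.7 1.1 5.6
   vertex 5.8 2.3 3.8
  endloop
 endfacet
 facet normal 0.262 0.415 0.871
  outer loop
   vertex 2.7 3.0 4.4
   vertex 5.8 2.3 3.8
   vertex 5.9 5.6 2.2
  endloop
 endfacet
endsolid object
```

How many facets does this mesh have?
12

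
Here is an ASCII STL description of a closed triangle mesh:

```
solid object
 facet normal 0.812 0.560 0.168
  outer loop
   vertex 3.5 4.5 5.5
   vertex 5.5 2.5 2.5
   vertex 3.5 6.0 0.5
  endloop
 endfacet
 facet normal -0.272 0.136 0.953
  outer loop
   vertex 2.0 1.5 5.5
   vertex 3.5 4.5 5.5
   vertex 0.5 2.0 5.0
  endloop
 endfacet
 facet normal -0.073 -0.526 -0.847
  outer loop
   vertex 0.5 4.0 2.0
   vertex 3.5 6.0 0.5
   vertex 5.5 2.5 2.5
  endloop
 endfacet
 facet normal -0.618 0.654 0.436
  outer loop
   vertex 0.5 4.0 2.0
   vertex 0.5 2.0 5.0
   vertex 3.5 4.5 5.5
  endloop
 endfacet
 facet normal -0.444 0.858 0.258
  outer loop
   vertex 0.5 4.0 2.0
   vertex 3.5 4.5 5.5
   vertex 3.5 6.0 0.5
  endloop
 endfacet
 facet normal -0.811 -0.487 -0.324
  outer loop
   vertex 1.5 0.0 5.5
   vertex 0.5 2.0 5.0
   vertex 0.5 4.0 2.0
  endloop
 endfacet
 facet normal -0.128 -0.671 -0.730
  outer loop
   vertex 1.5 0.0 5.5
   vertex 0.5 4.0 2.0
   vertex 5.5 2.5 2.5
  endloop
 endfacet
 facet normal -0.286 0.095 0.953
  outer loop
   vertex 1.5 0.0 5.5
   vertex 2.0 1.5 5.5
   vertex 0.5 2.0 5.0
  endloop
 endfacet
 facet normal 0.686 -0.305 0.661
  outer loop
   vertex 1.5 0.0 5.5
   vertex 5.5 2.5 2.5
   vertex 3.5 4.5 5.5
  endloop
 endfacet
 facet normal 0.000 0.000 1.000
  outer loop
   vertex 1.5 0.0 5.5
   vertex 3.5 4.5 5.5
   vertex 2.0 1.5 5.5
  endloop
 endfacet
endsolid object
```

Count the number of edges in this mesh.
15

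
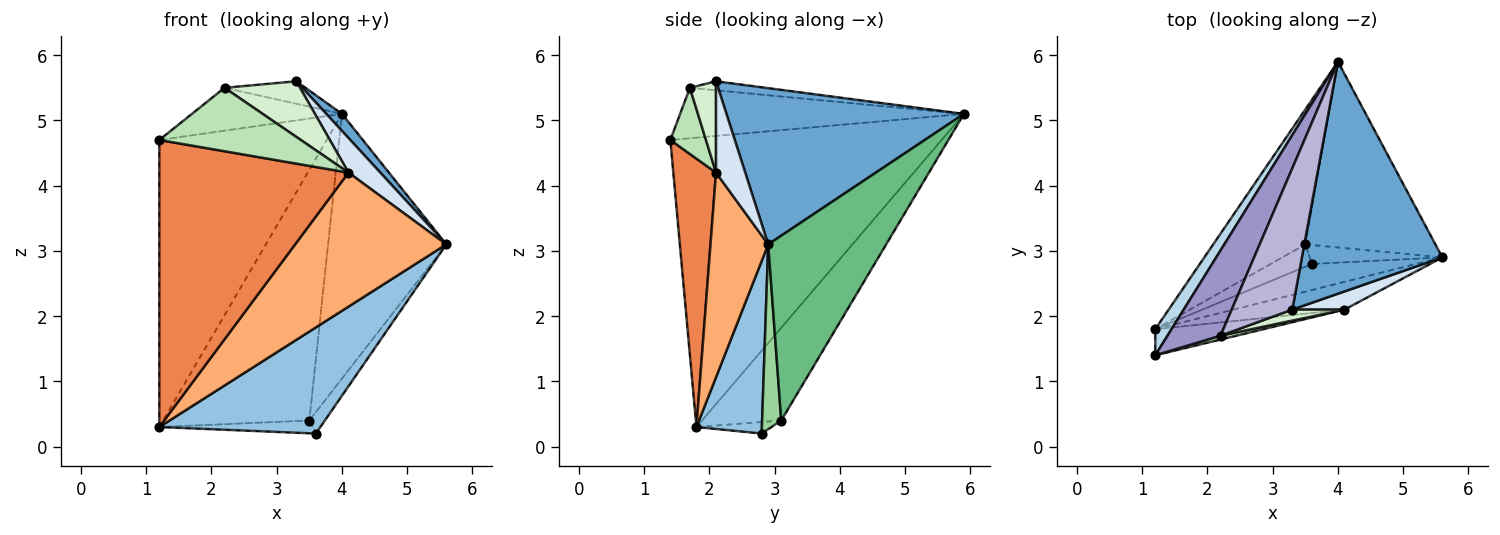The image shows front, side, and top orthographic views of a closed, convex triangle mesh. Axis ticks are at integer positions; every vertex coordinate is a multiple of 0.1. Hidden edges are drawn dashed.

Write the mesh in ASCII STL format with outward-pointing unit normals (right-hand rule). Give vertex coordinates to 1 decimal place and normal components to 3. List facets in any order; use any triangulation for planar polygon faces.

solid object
 facet normal 0.743 -0.049 0.668
  outer loop
   vertex 3.3 2.1 5.6
   vertex 5.6 2.9 3.1
   vertex 4.0 5.9 5.1
  endloop
 endfacet
 facet normal 0.367 -0.903 -0.222
  outer loop
   vertex 1.2 1.8 0.3
   vertex 3.6 2.8 0.2
   vertex 5.6 2.9 3.1
  endloop
 endfacet
 facet normal -0.850 0.525 0.048
  outer loop
   vertex 1.2 1.8 0.3
   vertex 1.2 1.4 4.7
   vertex 4.0 5.9 5.1
  endloop
 endfacet
 facet normal 0.631 -0.687 0.360
  outer loop
   vertex 4.1 2.1 4.2
   vertex 5.6 2.9 3.1
   vertex 3.3 2.1 5.6
  endloop
 endfacet
 facet normal 0.219 -0.972 -0.088
  outer loop
   vertex 4.1 2.1 4.2
   vertex 1.2 1.4 4.7
   vertex 1.2 1.8 0.3
  endloop
 endfacet
 facet normal 0.350 -0.917 -0.190
  outer loop
   vertex 4.1 2.1 4.2
   vertex 1.2 1.8 0.3
   vertex 5.6 2.9 3.1
  endloop
 endfacet
 facet normal -0.431 0.795 -0.428
  outer loop
   vertex 3.5 3.1 0.4
   vertex 1.2 1.8 0.3
   vertex 4.0 5.9 5.1
  endloop
 endfacet
 facet normal -0.236 0.483 -0.843
  outer loop
   vertex 3.5 3.1 0.4
   vertex 3.6 2.8 0.2
   vertex 1.2 1.8 0.3
  endloop
 endfacet
 facet normal 0.632 0.634 -0.445
  outer loop
   vertex 3.5 3.1 0.4
   vertex 4.0 5.9 5.1
   vertex 5.6 2.9 3.1
  endloop
 endfacet
 facet normal 0.678 0.551 -0.487
  outer loop
   vertex 3.5 3.1 0.4
   vertex 5.6 2.9 3.1
   vertex 3.6 2.8 0.2
  endloop
 endfacet
 facet normal 0.244 -0.968 0.058
  outer loop
   vertex 2.2 1.7 5.5
   vertex 1.2 1.4 4.7
   vertex 4.1 2.1 4.2
  endloop
 endfacet
 facet normal 0.321 -0.929 0.184
  outer loop
   vertex 2.2 1.7 5.5
   vertex 4.1 2.1 4.2
   vertex 3.3 2.1 5.6
  endloop
 endfacet
 facet normal -0.647 0.342 0.681
  outer loop
   vertex 2.2 1.7 5.5
   vertex 4.0 5.9 5.1
   vertex 1.2 1.4 4.7
  endloop
 endfacet
 facet normal -0.145 0.155 0.977
  outer loop
   vertex 2.2 1.7 5.5
   vertex 3.3 2.1 5.6
   vertex 4.0 5.9 5.1
  endloop
 endfacet
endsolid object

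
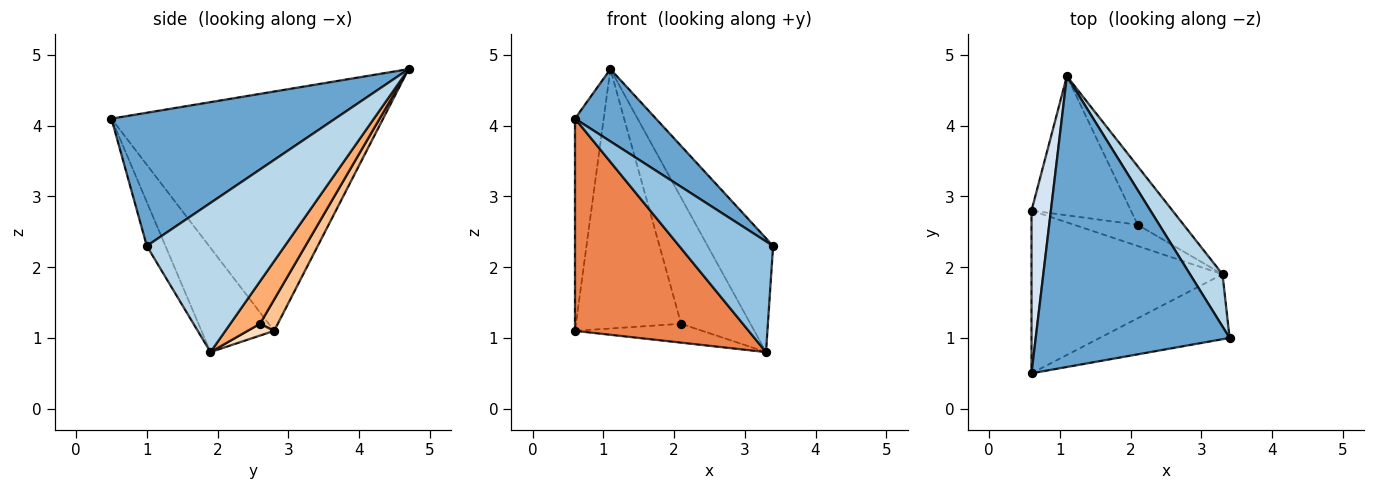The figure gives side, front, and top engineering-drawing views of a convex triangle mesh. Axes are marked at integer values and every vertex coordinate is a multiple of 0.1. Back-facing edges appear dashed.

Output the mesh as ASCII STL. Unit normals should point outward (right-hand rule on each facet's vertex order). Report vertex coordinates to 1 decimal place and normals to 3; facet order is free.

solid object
 facet normal 0.555 -0.201 0.807
  outer loop
   vertex 1.1 4.7 4.8
   vertex 0.6 0.5 4.1
   vertex 3.4 1.0 2.3
  endloop
 endfacet
 facet normal -0.169 -0.850 -0.499
  outer loop
   vertex 3.3 1.9 0.8
   vertex 3.4 1.0 2.3
   vertex 0.6 0.5 4.1
  endloop
 endfacet
 facet normal 0.886 0.421 0.193
  outer loop
   vertex 3.3 1.9 0.8
   vertex 1.1 4.7 4.8
   vertex 3.4 1.0 2.3
  endloop
 endfacet
 facet normal -0.991 0.105 0.080
  outer loop
   vertex 0.6 2.8 1.1
   vertex 0.6 0.5 4.1
   vertex 1.1 4.7 4.8
  endloop
 endfacet
 facet normal -0.315 -0.753 -0.577
  outer loop
   vertex 0.6 2.8 1.1
   vertex 3.3 1.9 0.8
   vertex 0.6 0.5 4.1
  endloop
 endfacet
 facet normal 0.362 0.845 -0.393
  outer loop
   vertex 2.1 2.6 1.2
   vertex 1.1 4.7 4.8
   vertex 3.3 1.9 0.8
  endloop
 endfacet
 facet normal 0.147 0.872 -0.468
  outer loop
   vertex 2.1 2.6 1.2
   vertex 0.6 2.8 1.1
   vertex 1.1 4.7 4.8
  endloop
 endfacet
 facet normal 0.137 0.658 -0.740
  outer loop
   vertex 2.1 2.6 1.2
   vertex 3.3 1.9 0.8
   vertex 0.6 2.8 1.1
  endloop
 endfacet
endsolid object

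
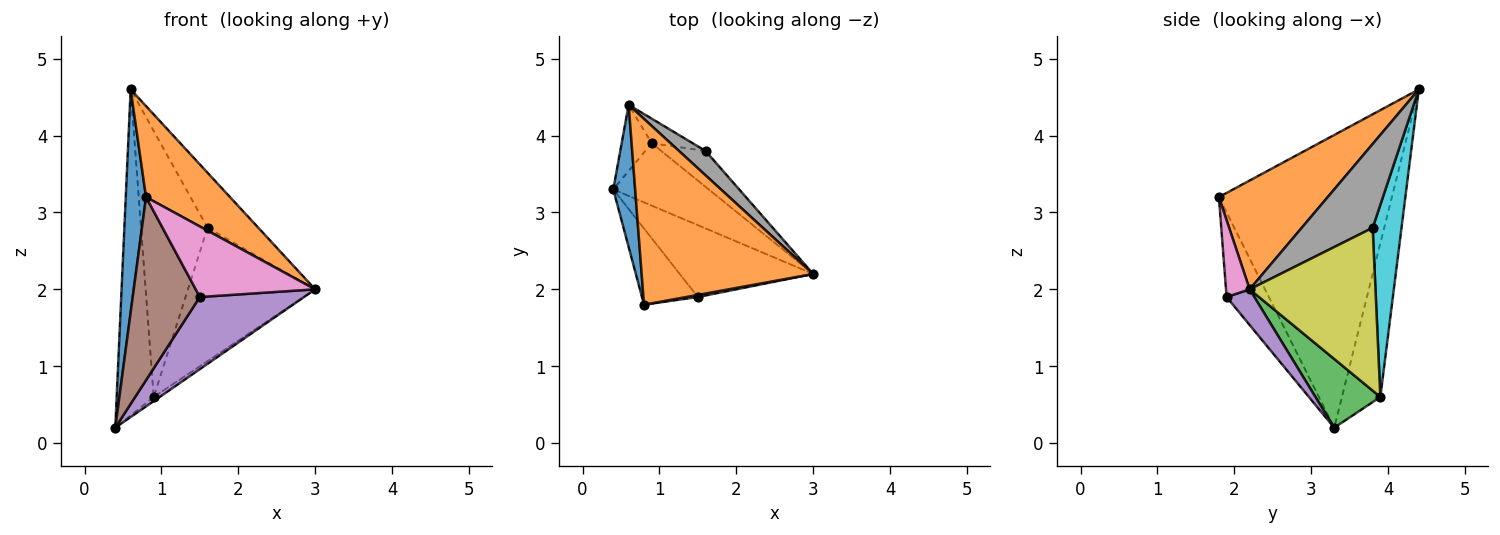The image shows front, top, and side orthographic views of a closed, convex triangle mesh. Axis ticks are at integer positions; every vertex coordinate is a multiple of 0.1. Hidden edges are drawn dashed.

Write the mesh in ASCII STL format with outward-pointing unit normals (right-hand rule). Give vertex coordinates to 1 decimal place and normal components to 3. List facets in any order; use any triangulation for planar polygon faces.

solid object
 facet normal -0.990 -0.116 0.074
  outer loop
   vertex 0.6 4.4 4.6
   vertex 0.4 3.3 0.2
   vertex 0.8 1.8 3.2
  endloop
 endfacet
 facet normal 0.495 -0.382 0.780
  outer loop
   vertex 0.6 4.4 4.6
   vertex 0.8 1.8 3.2
   vertex 3.0 2.2 2.0
  endloop
 endfacet
 facet normal 0.584 0.054 -0.810
  outer loop
   vertex 0.9 3.9 0.6
   vertex 3.0 2.2 2.0
   vertex 0.4 3.3 0.2
  endloop
 endfacet
 facet normal -0.713 0.687 -0.139
  outer loop
   vertex 0.9 3.9 0.6
   vertex 0.4 3.3 0.2
   vertex 0.6 4.4 4.6
  endloop
 endfacet
 facet normal 0.185 -0.696 -0.693
  outer loop
   vertex 1.5 1.9 1.9
   vertex 0.4 3.3 0.2
   vertex 3.0 2.2 2.0
  endloop
 endfacet
 facet normal -0.503 -0.798 -0.332
  outer loop
   vertex 1.5 1.9 1.9
   vertex 0.8 1.8 3.2
   vertex 0.4 3.3 0.2
  endloop
 endfacet
 facet normal 0.194 -0.981 0.029
  outer loop
   vertex 1.5 1.9 1.9
   vertex 3.0 2.2 2.0
   vertex 0.8 1.8 3.2
  endloop
 endfacet
 facet normal 0.787 0.564 0.249
  outer loop
   vertex 1.6 3.8 2.8
   vertex 0.6 4.4 4.6
   vertex 3.0 2.2 2.0
  endloop
 endfacet
 facet normal 0.691 0.698 -0.188
  outer loop
   vertex 1.6 3.8 2.8
   vertex 3.0 2.2 2.0
   vertex 0.9 3.9 0.6
  endloop
 endfacet
 facet normal 0.396 0.914 -0.085
  outer loop
   vertex 1.6 3.8 2.8
   vertex 0.9 3.9 0.6
   vertex 0.6 4.4 4.6
  endloop
 endfacet
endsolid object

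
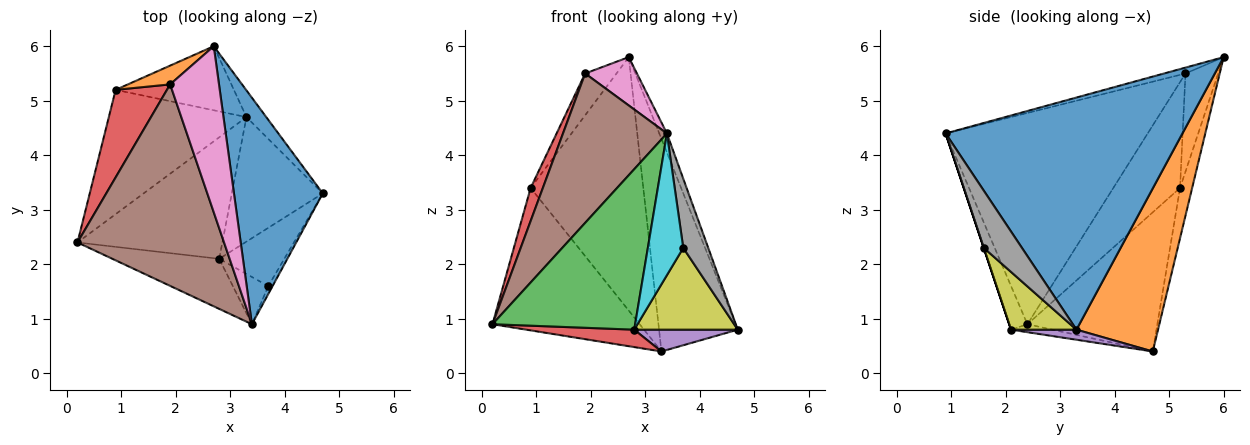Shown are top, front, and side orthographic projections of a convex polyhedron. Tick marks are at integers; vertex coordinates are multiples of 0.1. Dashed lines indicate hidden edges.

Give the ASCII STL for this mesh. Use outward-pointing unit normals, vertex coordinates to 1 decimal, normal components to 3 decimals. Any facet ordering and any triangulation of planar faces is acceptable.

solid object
 facet normal 0.934 0.030 0.357
  outer loop
   vertex 3.4 0.9 4.4
   vertex 4.7 3.3 0.8
   vertex 2.7 6.0 5.8
  endloop
 endfacet
 facet normal 0.717 0.692 -0.087
  outer loop
   vertex 3.3 4.7 0.4
   vertex 2.7 6.0 5.8
   vertex 4.7 3.3 0.8
  endloop
 endfacet
 facet normal -0.121 -0.948 -0.296
  outer loop
   vertex 2.8 2.1 0.8
   vertex 3.4 0.9 4.4
   vertex 0.2 2.4 0.9
  endloop
 endfacet
 facet normal -0.054 -0.142 -0.988
  outer loop
   vertex 2.8 2.1 0.8
   vertex 0.2 2.4 0.9
   vertex 3.3 4.7 0.4
  endloop
 endfacet
 facet normal 0.108 -0.171 -0.979
  outer loop
   vertex 2.8 2.1 0.8
   vertex 3.3 4.7 0.4
   vertex 4.7 3.3 0.8
  endloop
 endfacet
 facet normal -0.757 -0.389 0.525
  outer loop
   vertex 1.9 5.3 5.5
   vertex 0.2 2.4 0.9
   vertex 3.4 0.9 4.4
  endloop
 endfacet
 facet normal -0.115 -0.278 0.954
  outer loop
   vertex 1.9 5.3 5.5
   vertex 3.4 0.9 4.4
   vertex 2.7 6.0 5.8
  endloop
 endfacet
 facet normal 0.835 -0.547 -0.063
  outer loop
   vertex 3.7 1.6 2.3
   vertex 4.7 3.3 0.8
   vertex 3.4 0.9 4.4
  endloop
 endfacet
 facet normal 0.457 -0.724 -0.516
  outer loop
   vertex 3.7 1.6 2.3
   vertex 2.8 2.1 0.8
   vertex 4.7 3.3 0.8
  endloop
 endfacet
 facet normal 0.000 -0.949 -0.316
  outer loop
   vertex 3.7 1.6 2.3
   vertex 3.4 0.9 4.4
   vertex 2.8 2.1 0.8
  endloop
 endfacet
 facet normal -0.104 0.964 -0.244
  outer loop
   vertex 0.9 5.2 3.4
   vertex 2.7 6.0 5.8
   vertex 3.3 4.7 0.4
  endloop
 endfacet
 facet normal -0.689 0.661 0.297
  outer loop
   vertex 0.9 5.2 3.4
   vertex 1.9 5.3 5.5
   vertex 2.7 6.0 5.8
  endloop
 endfacet
 facet normal -0.554 0.627 -0.548
  outer loop
   vertex 0.9 5.2 3.4
   vertex 3.3 4.7 0.4
   vertex 0.2 2.4 0.9
  endloop
 endfacet
 facet normal -0.888 -0.162 0.431
  outer loop
   vertex 0.9 5.2 3.4
   vertex 0.2 2.4 0.9
   vertex 1.9 5.3 5.5
  endloop
 endfacet
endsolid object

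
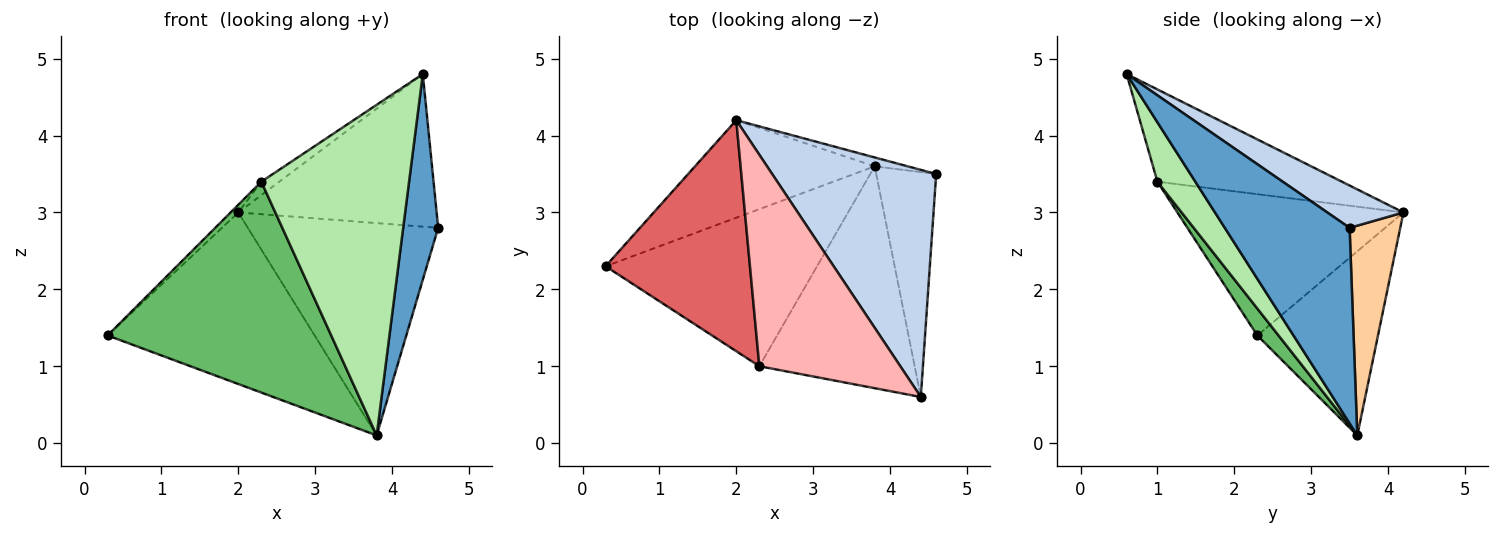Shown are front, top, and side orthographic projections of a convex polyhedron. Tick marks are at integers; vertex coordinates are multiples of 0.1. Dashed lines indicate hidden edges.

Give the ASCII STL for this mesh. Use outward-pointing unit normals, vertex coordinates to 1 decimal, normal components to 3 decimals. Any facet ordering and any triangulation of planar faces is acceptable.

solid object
 facet normal 0.923 -0.259 -0.283
  outer loop
   vertex 3.8 3.6 0.1
   vertex 4.6 3.5 2.8
   vertex 4.4 0.6 4.8
  endloop
 endfacet
 facet normal 0.209 0.545 0.812
  outer loop
   vertex 2.0 4.2 3.0
   vertex 4.4 0.6 4.8
   vertex 4.6 3.5 2.8
  endloop
 endfacet
 facet normal -0.452 0.776 -0.441
  outer loop
   vertex 2.0 4.2 3.0
   vertex 3.8 3.6 0.1
   vertex 0.3 2.3 1.4
  endloop
 endfacet
 facet normal 0.257 0.966 -0.040
  outer loop
   vertex 2.0 4.2 3.0
   vertex 4.6 3.5 2.8
   vertex 3.8 3.6 0.1
  endloop
 endfacet
 facet normal 0.076 -0.800 -0.596
  outer loop
   vertex 2.3 1.0 3.4
   vertex 0.3 2.3 1.4
   vertex 3.8 3.6 0.1
  endloop
 endfacet
 facet normal 0.209 -0.812 -0.545
  outer loop
   vertex 2.3 1.0 3.4
   vertex 3.8 3.6 0.1
   vertex 4.4 0.6 4.8
  endloop
 endfacet
 facet normal -0.699 0.024 0.715
  outer loop
   vertex 2.3 1.0 3.4
   vertex 2.0 4.2 3.0
   vertex 0.3 2.3 1.4
  endloop
 endfacet
 facet normal -0.547 0.053 0.836
  outer loop
   vertex 2.3 1.0 3.4
   vertex 4.4 0.6 4.8
   vertex 2.0 4.2 3.0
  endloop
 endfacet
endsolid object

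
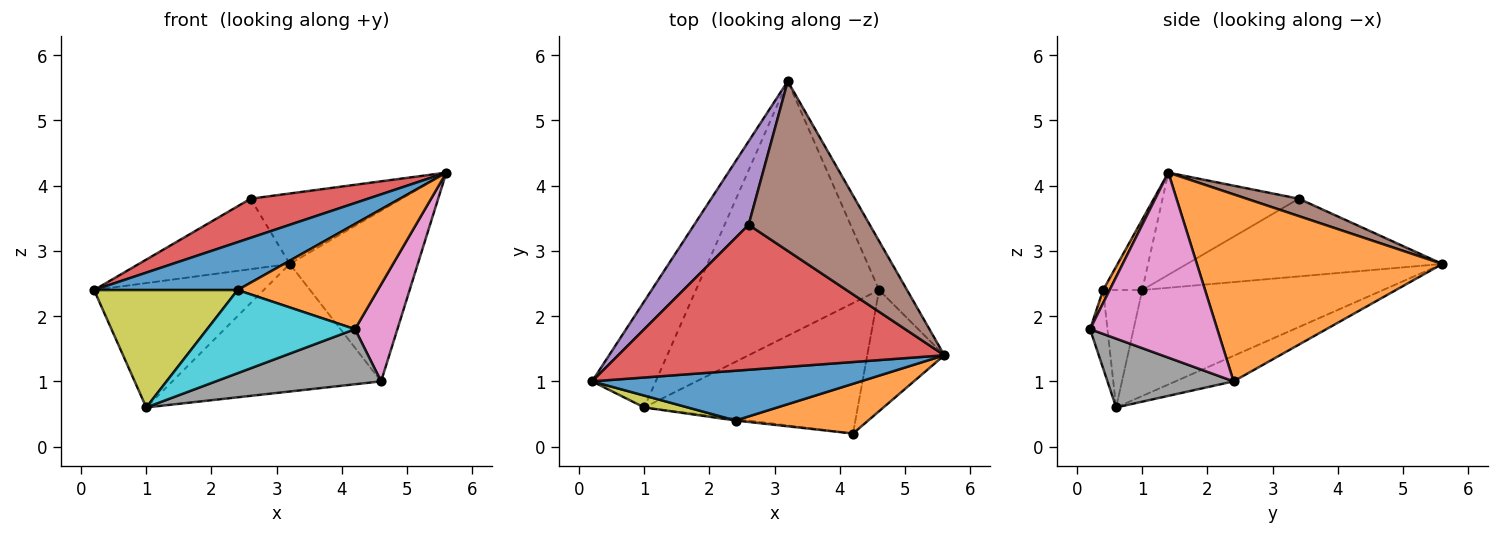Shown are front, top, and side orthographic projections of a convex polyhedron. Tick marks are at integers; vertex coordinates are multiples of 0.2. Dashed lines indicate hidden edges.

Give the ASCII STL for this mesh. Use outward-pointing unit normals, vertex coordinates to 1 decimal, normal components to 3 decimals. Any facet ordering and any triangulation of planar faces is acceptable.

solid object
 facet normal -0.734 0.517 -0.441
  outer loop
   vertex 1.0 0.6 0.6
   vertex 0.2 1.0 2.4
   vertex 3.2 5.6 2.8
  endloop
 endfacet
 facet normal 0.879 0.458 -0.131
  outer loop
   vertex 4.6 2.4 1.0
   vertex 3.2 5.6 2.8
   vertex 5.6 1.4 4.2
  endloop
 endfacet
 facet normal -0.124 0.445 -0.887
  outer loop
   vertex 4.6 2.4 1.0
   vertex 1.0 0.6 0.6
   vertex 3.2 5.6 2.8
  endloop
 endfacet
 facet normal -0.290 -0.250 0.924
  outer loop
   vertex 2.6 3.4 3.8
   vertex 0.2 1.0 2.4
   vertex 5.6 1.4 4.2
  endloop
 endfacet
 facet normal -0.737 0.436 0.517
  outer loop
   vertex 2.6 3.4 3.8
   vertex 3.2 5.6 2.8
   vertex 0.2 1.0 2.4
  endloop
 endfacet
 facet normal 0.131 0.380 0.915
  outer loop
   vertex 2.6 3.4 3.8
   vertex 5.6 1.4 4.2
   vertex 3.2 5.6 2.8
  endloop
 endfacet
 facet normal 0.882 -0.294 -0.368
  outer loop
   vertex 4.2 0.2 1.8
   vertex 4.6 2.4 1.0
   vertex 5.6 1.4 4.2
  endloop
 endfacet
 facet normal 0.285 -0.373 -0.883
  outer loop
   vertex 4.2 0.2 1.8
   vertex 1.0 0.6 0.6
   vertex 4.6 2.4 1.0
  endloop
 endfacet
 facet normal -0.262 -0.960 0.097
  outer loop
   vertex 2.4 0.4 2.4
   vertex 0.2 1.0 2.4
   vertex 1.0 0.6 0.6
  endloop
 endfacet
 facet normal -0.117 -0.993 -0.019
  outer loop
   vertex 2.4 0.4 2.4
   vertex 1.0 0.6 0.6
   vertex 4.2 0.2 1.8
  endloop
 endfacet
 facet normal -0.186 -0.681 0.708
  outer loop
   vertex 2.4 0.4 2.4
   vertex 5.6 1.4 4.2
   vertex 0.2 1.0 2.4
  endloop
 endfacet
 facet normal 0.042 -0.903 0.427
  outer loop
   vertex 2.4 0.4 2.4
   vertex 4.2 0.2 1.8
   vertex 5.6 1.4 4.2
  endloop
 endfacet
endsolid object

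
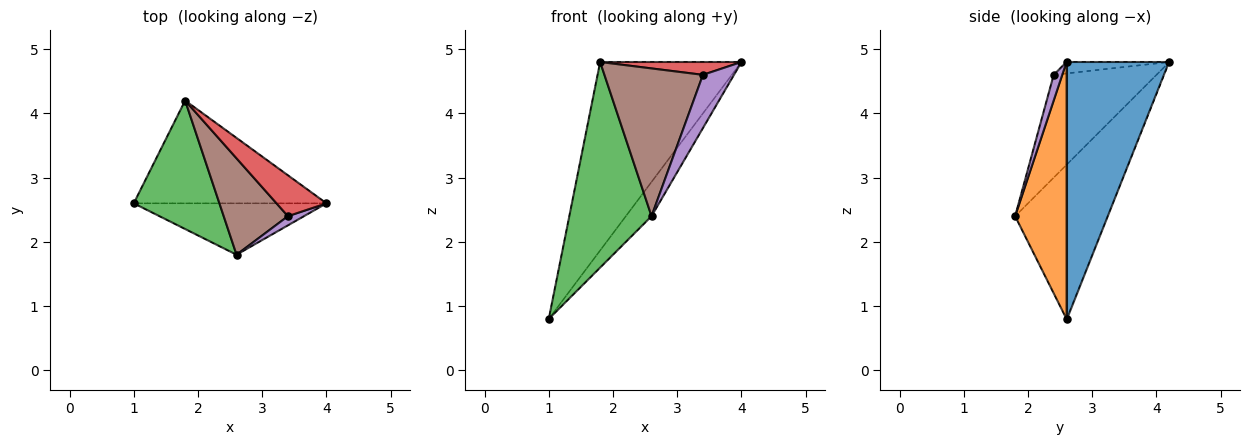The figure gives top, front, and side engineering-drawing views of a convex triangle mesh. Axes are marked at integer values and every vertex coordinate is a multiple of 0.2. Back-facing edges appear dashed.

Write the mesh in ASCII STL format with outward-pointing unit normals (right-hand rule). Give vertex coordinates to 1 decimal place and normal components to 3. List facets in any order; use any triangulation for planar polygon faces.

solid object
 facet normal 0.538 0.740 -0.404
  outer loop
   vertex 1.8 4.2 4.8
   vertex 4.0 2.6 4.8
   vertex 1.0 2.6 0.8
  endloop
 endfacet
 facet normal 0.743 0.371 -0.557
  outer loop
   vertex 2.6 1.8 2.4
   vertex 1.0 2.6 0.8
   vertex 4.0 2.6 4.8
  endloop
 endfacet
 facet normal -0.690 -0.614 0.383
  outer loop
   vertex 2.6 1.8 2.4
   vertex 1.8 4.2 4.8
   vertex 1.0 2.6 0.8
  endloop
 endfacet
 facet normal -0.213 -0.293 0.932
  outer loop
   vertex 3.4 2.4 4.6
   vertex 4.0 2.6 4.8
   vertex 1.8 4.2 4.8
  endloop
 endfacet
 facet normal 0.262 -0.951 0.164
  outer loop
   vertex 3.4 2.4 4.6
   vertex 2.6 1.8 2.4
   vertex 4.0 2.6 4.8
  endloop
 endfacet
 facet normal -0.658 -0.631 0.411
  outer loop
   vertex 3.4 2.4 4.6
   vertex 1.8 4.2 4.8
   vertex 2.6 1.8 2.4
  endloop
 endfacet
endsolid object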